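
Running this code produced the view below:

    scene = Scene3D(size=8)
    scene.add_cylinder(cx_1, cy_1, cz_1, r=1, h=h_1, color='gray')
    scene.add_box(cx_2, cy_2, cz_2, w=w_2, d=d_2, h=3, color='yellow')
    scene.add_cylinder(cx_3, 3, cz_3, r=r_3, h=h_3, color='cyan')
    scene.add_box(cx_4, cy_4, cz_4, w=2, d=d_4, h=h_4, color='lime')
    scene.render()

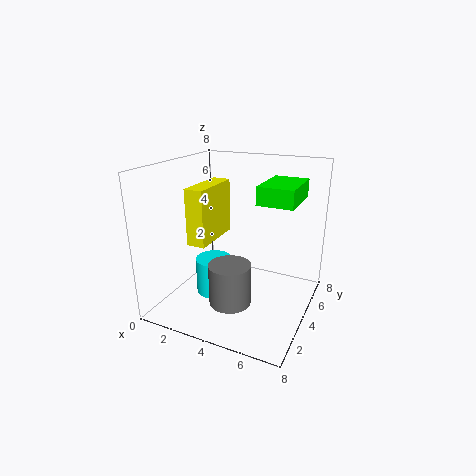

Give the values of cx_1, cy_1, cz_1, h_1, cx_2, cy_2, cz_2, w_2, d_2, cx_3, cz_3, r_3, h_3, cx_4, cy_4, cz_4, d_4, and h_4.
cx_1 = 5; cy_1 = 1; cz_1 = 2; h_1 = 2; cx_2 = 2; cy_2 = 2; cz_2 = 4; w_2 = 1; d_2 = 3; cx_3 = 3; cz_3 = 1; r_3 = 1; h_3 = 2; cx_4 = 5; cy_4 = 4; cz_4 = 6; d_4 = 3; h_4 = 1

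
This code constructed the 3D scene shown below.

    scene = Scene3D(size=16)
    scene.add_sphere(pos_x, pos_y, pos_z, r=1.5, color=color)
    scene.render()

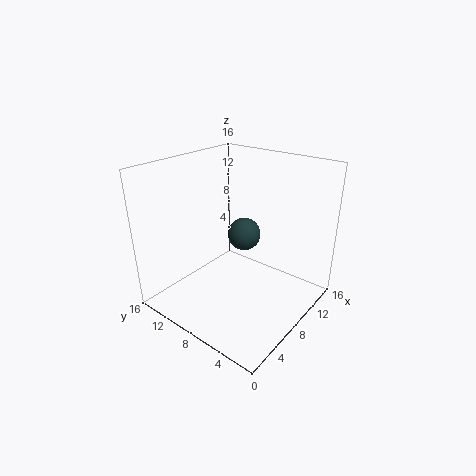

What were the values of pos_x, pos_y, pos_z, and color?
pos_x = 4.5; pos_y = 4.5; pos_z = 11; color = 'darkslategray'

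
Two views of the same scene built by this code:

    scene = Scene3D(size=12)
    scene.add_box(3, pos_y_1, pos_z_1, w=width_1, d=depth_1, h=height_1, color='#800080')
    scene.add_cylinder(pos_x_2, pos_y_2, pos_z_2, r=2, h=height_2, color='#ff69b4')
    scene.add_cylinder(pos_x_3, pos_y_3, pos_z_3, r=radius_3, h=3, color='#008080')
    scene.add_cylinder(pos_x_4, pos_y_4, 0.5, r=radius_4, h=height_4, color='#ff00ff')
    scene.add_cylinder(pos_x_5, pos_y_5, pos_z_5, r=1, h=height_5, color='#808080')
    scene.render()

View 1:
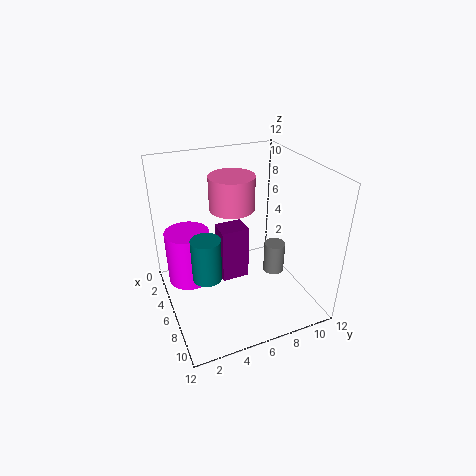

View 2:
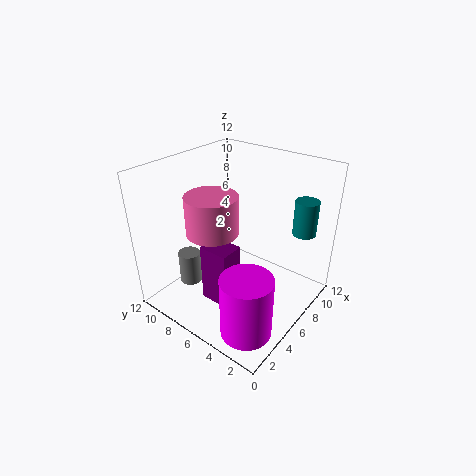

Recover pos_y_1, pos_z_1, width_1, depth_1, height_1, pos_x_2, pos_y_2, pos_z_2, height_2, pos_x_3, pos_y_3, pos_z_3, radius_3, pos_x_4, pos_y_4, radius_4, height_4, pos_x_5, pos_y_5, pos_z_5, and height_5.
pos_y_1 = 5; pos_z_1 = 1; width_1 = 2; depth_1 = 2.5; height_1 = 5; pos_x_2 = 3.5; pos_y_2 = 6.5; pos_z_2 = 7.5; height_2 = 3; pos_x_3 = 10; pos_y_3 = 2; pos_z_3 = 6; radius_3 = 1; pos_x_4 = 2.5; pos_y_4 = 2.5; radius_4 = 2; height_4 = 5; pos_x_5 = 4.5; pos_y_5 = 10.5; pos_z_5 = 0.5; height_5 = 3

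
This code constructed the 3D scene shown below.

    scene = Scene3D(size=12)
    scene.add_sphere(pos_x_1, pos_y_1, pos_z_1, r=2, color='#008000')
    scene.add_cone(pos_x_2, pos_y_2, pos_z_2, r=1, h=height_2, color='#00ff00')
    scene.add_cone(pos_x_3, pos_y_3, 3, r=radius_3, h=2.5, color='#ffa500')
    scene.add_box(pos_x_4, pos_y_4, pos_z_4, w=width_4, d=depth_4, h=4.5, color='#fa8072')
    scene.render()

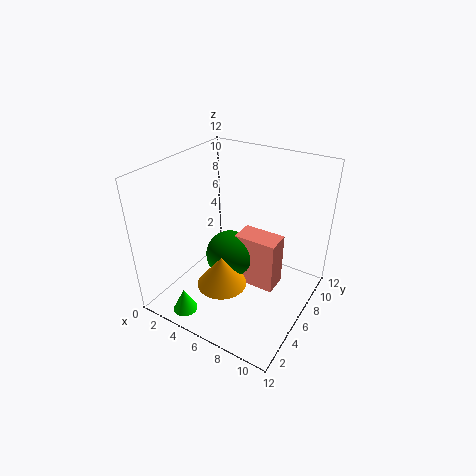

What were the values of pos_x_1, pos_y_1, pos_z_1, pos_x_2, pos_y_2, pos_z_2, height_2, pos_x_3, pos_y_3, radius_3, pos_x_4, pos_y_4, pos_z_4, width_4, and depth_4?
pos_x_1 = 5.5, pos_y_1 = 5.5, pos_z_1 = 4.5, pos_x_2 = 3.5, pos_y_2 = 1.5, pos_z_2 = 0.5, height_2 = 2, pos_x_3 = 6, pos_y_3 = 3.5, radius_3 = 2, pos_x_4 = 6, pos_y_4 = 5.5, pos_z_4 = 2, width_4 = 3.5, depth_4 = 2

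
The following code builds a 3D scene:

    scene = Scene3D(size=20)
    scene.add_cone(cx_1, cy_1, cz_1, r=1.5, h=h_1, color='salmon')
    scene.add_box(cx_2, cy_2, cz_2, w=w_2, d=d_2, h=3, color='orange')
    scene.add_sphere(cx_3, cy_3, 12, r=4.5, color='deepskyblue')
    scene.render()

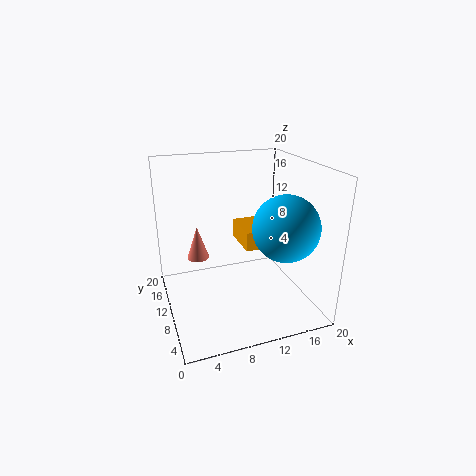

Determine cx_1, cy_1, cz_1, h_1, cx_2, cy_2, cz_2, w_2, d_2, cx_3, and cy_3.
cx_1 = 4.5; cy_1 = 11; cz_1 = 7.5; h_1 = 4.5; cx_2 = 12.5; cy_2 = 13; cz_2 = 6; w_2 = 5.5; d_2 = 6.5; cx_3 = 15.5; cy_3 = 6.5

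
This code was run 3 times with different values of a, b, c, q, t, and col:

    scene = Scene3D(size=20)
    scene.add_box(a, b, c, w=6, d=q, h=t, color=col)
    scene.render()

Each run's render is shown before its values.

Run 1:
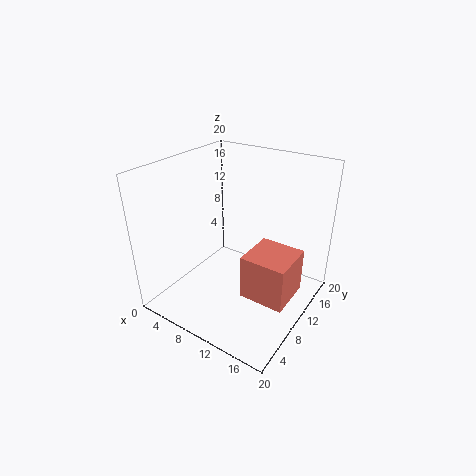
a = 13
b = 6
c = 4
q = 6
t = 6
col = 'salmon'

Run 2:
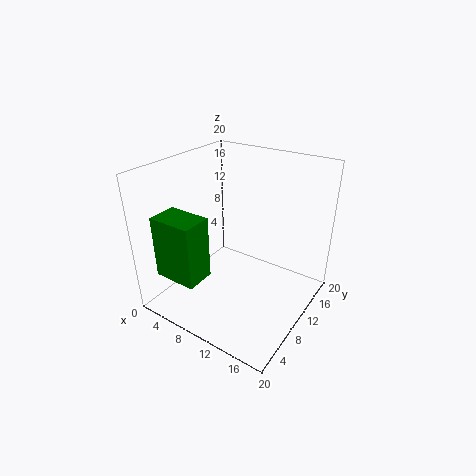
a = 2.5
b = 1.5
c = 6
q = 4
t = 8.5
col = 'green'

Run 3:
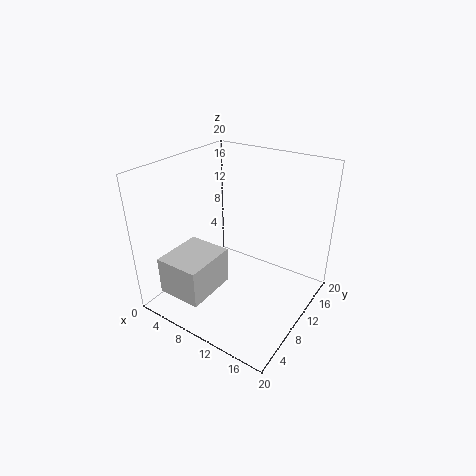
a = 4
b = 0.5
c = 4.5
q = 7
t = 5
col = 'lightgray'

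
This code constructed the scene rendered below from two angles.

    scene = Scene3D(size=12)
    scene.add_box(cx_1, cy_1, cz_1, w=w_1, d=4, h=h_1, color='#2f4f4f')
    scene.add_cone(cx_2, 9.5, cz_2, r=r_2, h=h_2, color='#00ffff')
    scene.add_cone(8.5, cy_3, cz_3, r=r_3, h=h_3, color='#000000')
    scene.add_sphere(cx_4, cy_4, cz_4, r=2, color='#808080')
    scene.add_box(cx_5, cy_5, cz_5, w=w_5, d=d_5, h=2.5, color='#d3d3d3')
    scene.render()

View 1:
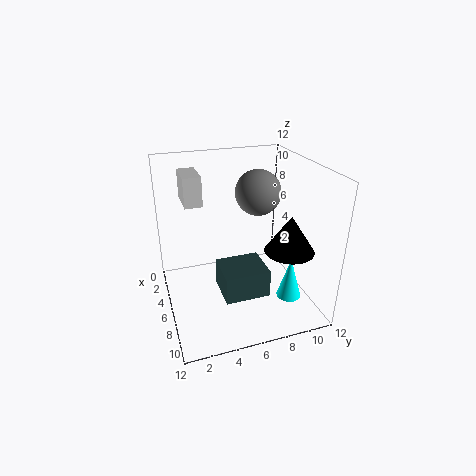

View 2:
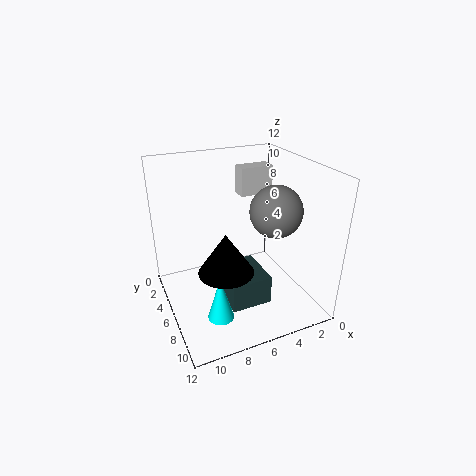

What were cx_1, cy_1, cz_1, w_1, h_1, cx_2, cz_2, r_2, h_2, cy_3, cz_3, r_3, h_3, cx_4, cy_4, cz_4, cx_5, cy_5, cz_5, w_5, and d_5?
cx_1 = 4; cy_1 = 4.5; cz_1 = 0.5; w_1 = 3.5; h_1 = 2.5; cx_2 = 9; cz_2 = 1.5; r_2 = 1; h_2 = 3.5; cy_3 = 9.5; cz_3 = 5.5; r_3 = 2; h_3 = 3; cx_4 = 4; cy_4 = 8.5; cz_4 = 9; cx_5 = 1.5; cy_5 = 2; cz_5 = 8.5; w_5 = 3; d_5 = 1.5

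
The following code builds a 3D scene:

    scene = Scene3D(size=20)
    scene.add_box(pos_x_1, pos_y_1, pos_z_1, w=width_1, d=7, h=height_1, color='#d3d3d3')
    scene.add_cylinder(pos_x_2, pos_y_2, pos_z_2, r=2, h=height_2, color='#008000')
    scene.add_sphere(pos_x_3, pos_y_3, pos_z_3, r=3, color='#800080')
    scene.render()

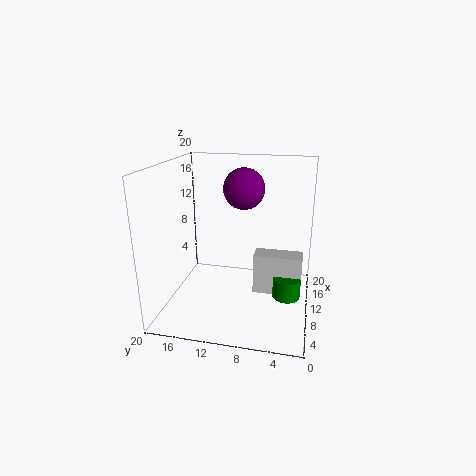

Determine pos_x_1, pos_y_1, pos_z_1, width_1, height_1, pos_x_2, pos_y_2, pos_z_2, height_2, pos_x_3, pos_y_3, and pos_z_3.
pos_x_1 = 11; pos_y_1 = 1; pos_z_1 = 1; width_1 = 3; height_1 = 6; pos_x_2 = 11; pos_y_2 = 3; pos_z_2 = 1; height_2 = 3; pos_x_3 = 14; pos_y_3 = 10; pos_z_3 = 16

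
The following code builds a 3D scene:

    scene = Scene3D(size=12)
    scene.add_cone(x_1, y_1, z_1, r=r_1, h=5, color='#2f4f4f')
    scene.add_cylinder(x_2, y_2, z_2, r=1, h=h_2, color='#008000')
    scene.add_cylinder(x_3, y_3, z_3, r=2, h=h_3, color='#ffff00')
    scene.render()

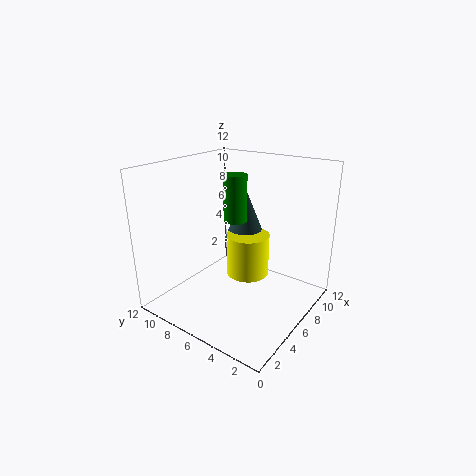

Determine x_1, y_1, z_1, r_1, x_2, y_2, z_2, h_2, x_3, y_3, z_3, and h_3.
x_1 = 10; y_1 = 8; z_1 = 4; r_1 = 2; x_2 = 7; y_2 = 7; z_2 = 7; h_2 = 4; x_3 = 9; y_3 = 7; z_3 = 1; h_3 = 4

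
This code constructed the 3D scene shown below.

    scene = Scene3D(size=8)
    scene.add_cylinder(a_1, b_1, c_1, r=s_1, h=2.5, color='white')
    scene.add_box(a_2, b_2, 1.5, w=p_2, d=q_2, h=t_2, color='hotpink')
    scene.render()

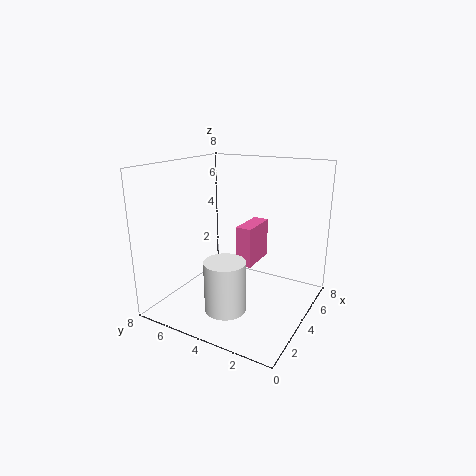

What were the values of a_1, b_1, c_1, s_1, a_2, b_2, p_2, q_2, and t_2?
a_1 = 1; b_1 = 3; c_1 = 1.5; s_1 = 1; a_2 = 5.5; b_2 = 4; p_2 = 2.5; q_2 = 1; t_2 = 2.5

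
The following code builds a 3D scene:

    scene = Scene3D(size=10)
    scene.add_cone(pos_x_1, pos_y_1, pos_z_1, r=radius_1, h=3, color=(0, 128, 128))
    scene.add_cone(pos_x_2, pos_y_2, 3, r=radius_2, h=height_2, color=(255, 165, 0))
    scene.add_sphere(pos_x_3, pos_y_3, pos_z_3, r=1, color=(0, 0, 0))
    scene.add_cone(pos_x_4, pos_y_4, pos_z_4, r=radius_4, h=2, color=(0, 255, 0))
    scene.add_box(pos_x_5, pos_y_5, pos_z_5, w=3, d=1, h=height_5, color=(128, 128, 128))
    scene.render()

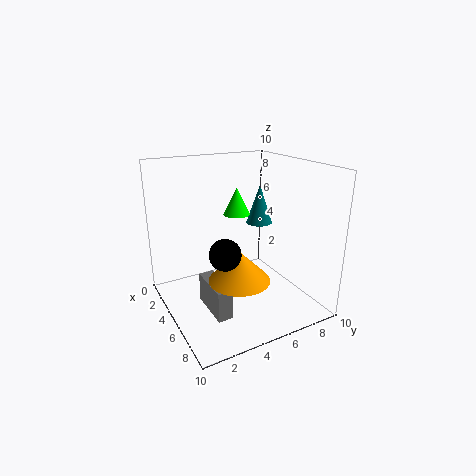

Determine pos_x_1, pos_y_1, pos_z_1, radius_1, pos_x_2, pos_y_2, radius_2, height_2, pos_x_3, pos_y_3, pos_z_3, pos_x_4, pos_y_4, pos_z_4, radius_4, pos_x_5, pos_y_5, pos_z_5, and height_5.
pos_x_1 = 3; pos_y_1 = 8; pos_z_1 = 5; radius_1 = 1; pos_x_2 = 7; pos_y_2 = 4; radius_2 = 2; height_2 = 2; pos_x_3 = 7; pos_y_3 = 3; pos_z_3 = 5; pos_x_4 = 3; pos_y_4 = 6; pos_z_4 = 6; radius_4 = 1; pos_x_5 = 5; pos_y_5 = 2; pos_z_5 = 1; height_5 = 2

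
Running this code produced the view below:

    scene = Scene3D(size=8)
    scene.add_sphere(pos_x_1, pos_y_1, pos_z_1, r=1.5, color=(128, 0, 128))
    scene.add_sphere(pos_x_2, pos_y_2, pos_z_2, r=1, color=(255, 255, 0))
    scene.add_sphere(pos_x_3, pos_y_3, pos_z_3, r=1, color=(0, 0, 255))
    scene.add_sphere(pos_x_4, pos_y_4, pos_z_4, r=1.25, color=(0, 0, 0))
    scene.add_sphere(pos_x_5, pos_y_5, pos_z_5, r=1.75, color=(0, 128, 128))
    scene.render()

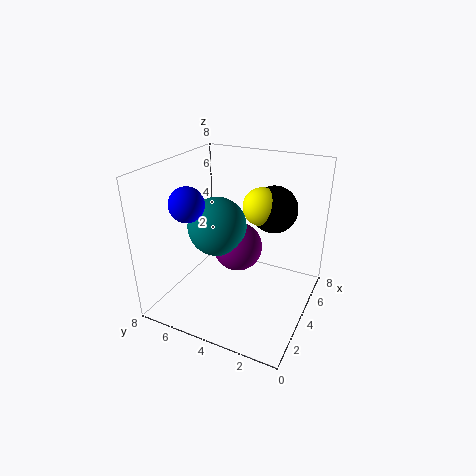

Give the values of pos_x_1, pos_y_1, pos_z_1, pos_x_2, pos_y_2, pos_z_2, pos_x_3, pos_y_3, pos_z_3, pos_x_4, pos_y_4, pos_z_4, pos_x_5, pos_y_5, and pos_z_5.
pos_x_1 = 5.5; pos_y_1 = 4.75; pos_z_1 = 2.5; pos_x_2 = 4.25; pos_y_2 = 2.75; pos_z_2 = 6; pos_x_3 = 3.25; pos_y_3 = 6.75; pos_z_3 = 5.75; pos_x_4 = 4.75; pos_y_4 = 2.25; pos_z_4 = 5.75; pos_x_5 = 4.75; pos_y_5 = 5.75; pos_z_5 = 4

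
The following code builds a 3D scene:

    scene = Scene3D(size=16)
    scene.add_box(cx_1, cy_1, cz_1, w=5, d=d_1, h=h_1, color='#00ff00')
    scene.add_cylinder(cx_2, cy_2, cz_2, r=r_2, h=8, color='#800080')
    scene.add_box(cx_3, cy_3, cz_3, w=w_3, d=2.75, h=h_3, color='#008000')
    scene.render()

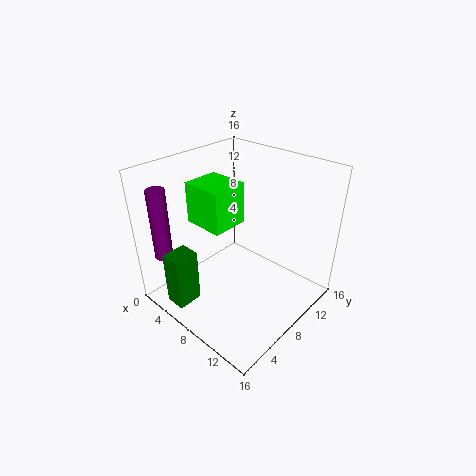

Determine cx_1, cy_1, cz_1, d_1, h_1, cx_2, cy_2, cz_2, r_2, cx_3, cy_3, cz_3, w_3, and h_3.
cx_1 = 1, cy_1 = 6.75, cz_1 = 8, d_1 = 4.5, h_1 = 5, cx_2 = 2.25, cy_2 = 2, cz_2 = 6, r_2 = 1, cx_3 = 4.25, cy_3 = 0.5, cz_3 = 1.75, w_3 = 2.25, h_3 = 6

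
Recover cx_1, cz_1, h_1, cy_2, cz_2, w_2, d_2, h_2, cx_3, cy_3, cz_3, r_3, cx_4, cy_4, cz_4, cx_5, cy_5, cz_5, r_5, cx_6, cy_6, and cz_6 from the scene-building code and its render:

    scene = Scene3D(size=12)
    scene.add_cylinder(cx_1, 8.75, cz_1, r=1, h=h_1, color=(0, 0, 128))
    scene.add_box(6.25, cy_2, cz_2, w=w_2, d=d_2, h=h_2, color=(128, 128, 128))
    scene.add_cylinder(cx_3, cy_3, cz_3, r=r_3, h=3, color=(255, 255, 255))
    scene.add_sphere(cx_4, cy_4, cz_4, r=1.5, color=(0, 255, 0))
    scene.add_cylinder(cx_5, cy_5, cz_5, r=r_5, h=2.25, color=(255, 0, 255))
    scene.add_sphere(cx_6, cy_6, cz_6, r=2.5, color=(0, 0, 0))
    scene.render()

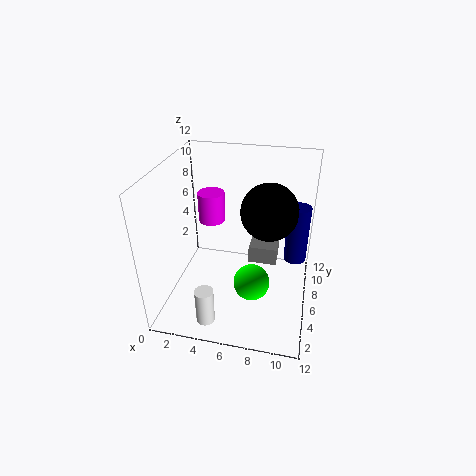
cx_1 = 10.75; cz_1 = 2.75; h_1 = 5.25; cy_2 = 9.5; cz_2 = 1; w_2 = 2.75; d_2 = 2.25; h_2 = 1.75; cx_3 = 4.25; cy_3 = 1.75; cz_3 = 0.5; r_3 = 0.75; cx_4 = 7.5; cy_4 = 4.5; cz_4 = 2.75; cx_5 = 4.25; cy_5 = 4.75; cz_5 = 8.25; r_5 = 1; cx_6 = 8.25; cy_6 = 8.25; cz_6 = 7.5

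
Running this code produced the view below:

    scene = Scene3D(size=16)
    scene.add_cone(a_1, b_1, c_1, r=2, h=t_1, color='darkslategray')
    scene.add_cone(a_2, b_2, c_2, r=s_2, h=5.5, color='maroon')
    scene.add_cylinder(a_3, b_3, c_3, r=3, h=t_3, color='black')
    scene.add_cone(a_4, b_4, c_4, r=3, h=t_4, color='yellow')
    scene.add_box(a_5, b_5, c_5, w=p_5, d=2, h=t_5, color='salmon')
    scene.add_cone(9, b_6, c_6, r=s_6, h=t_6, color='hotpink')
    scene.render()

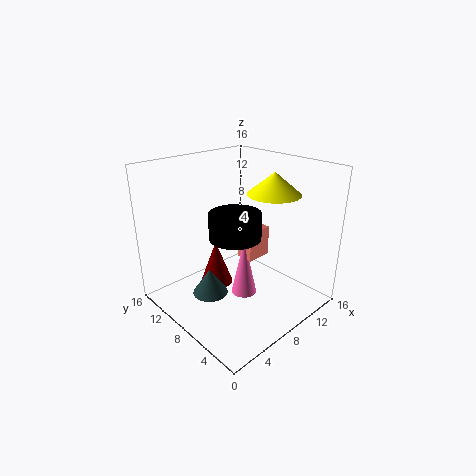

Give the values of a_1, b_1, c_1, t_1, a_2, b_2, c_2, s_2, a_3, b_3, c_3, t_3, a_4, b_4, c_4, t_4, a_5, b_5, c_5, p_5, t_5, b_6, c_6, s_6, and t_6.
a_1 = 5
b_1 = 9.5
c_1 = 1.5
t_1 = 3
a_2 = 8
b_2 = 12
c_2 = 0.5
s_2 = 2
a_3 = 8.5
b_3 = 9
c_3 = 7.5
t_3 = 3
a_4 = 12
b_4 = 6.5
c_4 = 12.5
t_4 = 2.5
a_5 = 9
b_5 = 7
c_5 = 5
p_5 = 3
t_5 = 3.5
b_6 = 8
c_6 = 0.5
s_6 = 1.5
t_6 = 7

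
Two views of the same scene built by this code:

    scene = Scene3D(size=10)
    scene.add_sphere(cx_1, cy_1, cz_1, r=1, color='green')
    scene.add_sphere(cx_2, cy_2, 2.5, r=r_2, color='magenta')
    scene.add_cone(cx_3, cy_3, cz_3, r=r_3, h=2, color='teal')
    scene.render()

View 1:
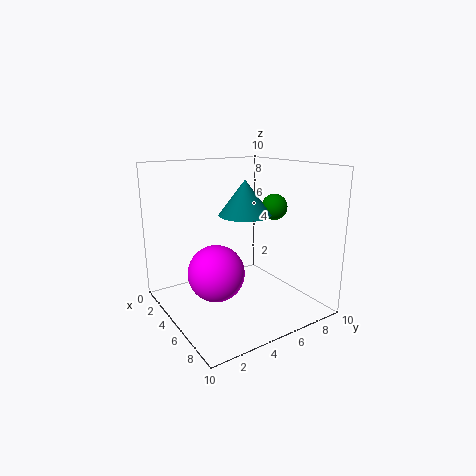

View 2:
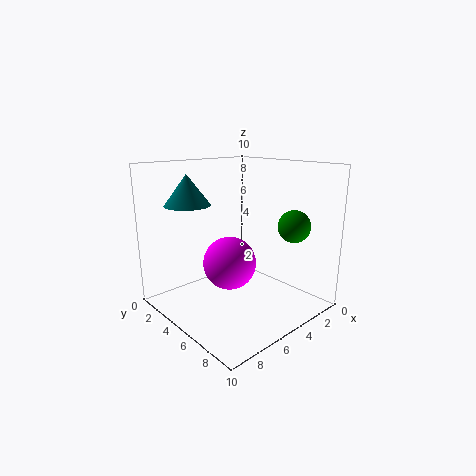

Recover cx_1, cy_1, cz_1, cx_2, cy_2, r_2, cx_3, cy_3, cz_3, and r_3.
cx_1 = 4
cy_1 = 9
cz_1 = 6.5
cx_2 = 4.5
cy_2 = 3.5
r_2 = 2
cx_3 = 8
cy_3 = 3.5
cz_3 = 7.5
r_3 = 1.5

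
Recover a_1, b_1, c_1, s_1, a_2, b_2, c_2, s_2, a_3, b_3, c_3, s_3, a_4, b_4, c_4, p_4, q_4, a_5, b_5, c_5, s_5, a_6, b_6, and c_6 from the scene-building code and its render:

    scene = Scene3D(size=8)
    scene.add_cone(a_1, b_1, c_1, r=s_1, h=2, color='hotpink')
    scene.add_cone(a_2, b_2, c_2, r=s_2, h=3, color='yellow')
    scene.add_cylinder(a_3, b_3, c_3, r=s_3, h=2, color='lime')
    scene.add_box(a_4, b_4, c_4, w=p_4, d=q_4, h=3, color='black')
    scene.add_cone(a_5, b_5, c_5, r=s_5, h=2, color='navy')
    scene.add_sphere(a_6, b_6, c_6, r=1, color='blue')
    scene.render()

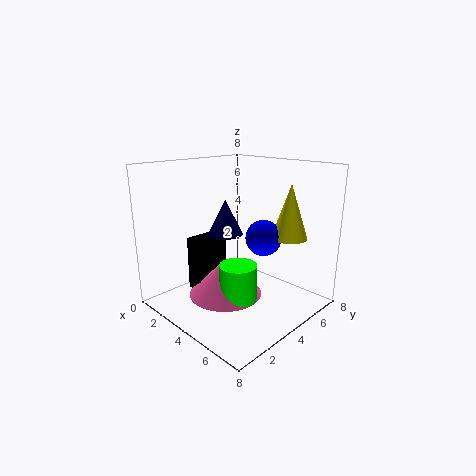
a_1 = 4
b_1 = 3
c_1 = 1
s_1 = 2
a_2 = 6
b_2 = 6
c_2 = 4
s_2 = 1
a_3 = 5
b_3 = 3
c_3 = 1
s_3 = 1
a_4 = 2
b_4 = 2
c_4 = 1
p_4 = 1
q_4 = 2
a_5 = 3
b_5 = 4
c_5 = 4
s_5 = 1
a_6 = 5
b_6 = 5
c_6 = 4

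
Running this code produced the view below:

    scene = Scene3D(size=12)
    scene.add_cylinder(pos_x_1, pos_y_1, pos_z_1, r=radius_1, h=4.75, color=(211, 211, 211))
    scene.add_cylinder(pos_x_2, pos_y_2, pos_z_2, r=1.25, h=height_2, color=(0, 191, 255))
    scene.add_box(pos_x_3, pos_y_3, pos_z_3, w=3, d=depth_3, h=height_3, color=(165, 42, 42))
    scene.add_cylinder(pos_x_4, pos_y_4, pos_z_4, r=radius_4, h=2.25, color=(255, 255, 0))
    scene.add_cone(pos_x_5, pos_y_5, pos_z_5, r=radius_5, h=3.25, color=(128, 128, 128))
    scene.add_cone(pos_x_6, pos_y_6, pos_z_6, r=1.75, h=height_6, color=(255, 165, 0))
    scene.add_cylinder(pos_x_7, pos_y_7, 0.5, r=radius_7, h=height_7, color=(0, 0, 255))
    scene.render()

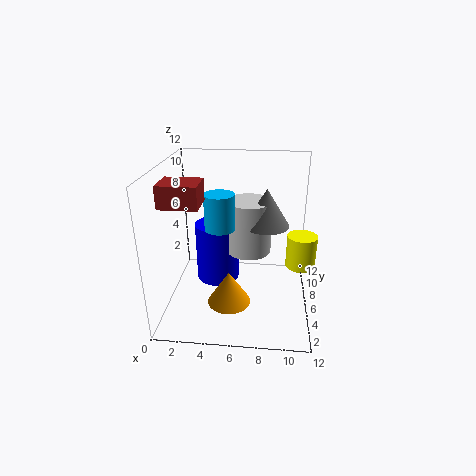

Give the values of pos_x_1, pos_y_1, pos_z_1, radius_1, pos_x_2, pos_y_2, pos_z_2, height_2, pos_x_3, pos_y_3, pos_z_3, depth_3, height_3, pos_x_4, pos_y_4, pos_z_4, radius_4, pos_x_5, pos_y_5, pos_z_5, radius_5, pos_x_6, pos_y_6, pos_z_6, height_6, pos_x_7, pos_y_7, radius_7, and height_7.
pos_x_1 = 6.75; pos_y_1 = 8.25; pos_z_1 = 3.75; radius_1 = 2; pos_x_2 = 4.5; pos_y_2 = 6; pos_z_2 = 6.75; height_2 = 3; pos_x_3 = 0.5; pos_y_3 = 2.75; pos_z_3 = 9.5; depth_3 = 2.5; height_3 = 1.75; pos_x_4 = 10.75; pos_y_4 = 1.75; pos_z_4 = 6.25; radius_4 = 1; pos_x_5 = 8.25; pos_y_5 = 7.75; pos_z_5 = 6.5; radius_5 = 2; pos_x_6 = 5.5; pos_y_6 = 3.75; pos_z_6 = 1.25; height_6 = 2.75; pos_x_7 = 3.75; pos_y_7 = 8.75; radius_7 = 2; height_7 = 5.5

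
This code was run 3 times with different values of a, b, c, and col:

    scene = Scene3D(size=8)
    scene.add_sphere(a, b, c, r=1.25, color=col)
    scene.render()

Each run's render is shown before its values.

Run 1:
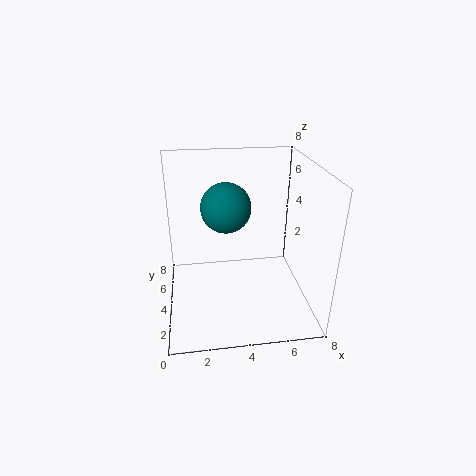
a = 3.25; b = 3; c = 6.25; col = 'teal'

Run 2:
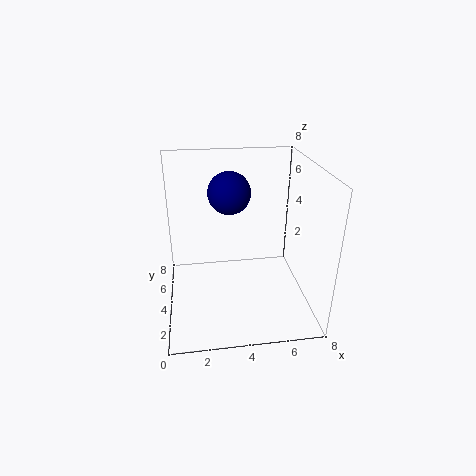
a = 3.75; b = 5.75; c = 6; col = 'navy'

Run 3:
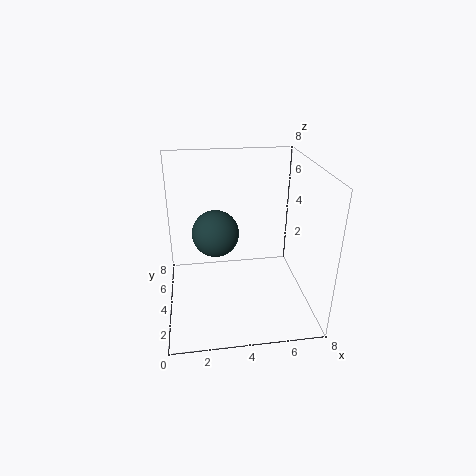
a = 2.75; b = 3.75; c = 4.5; col = 'darkslategray'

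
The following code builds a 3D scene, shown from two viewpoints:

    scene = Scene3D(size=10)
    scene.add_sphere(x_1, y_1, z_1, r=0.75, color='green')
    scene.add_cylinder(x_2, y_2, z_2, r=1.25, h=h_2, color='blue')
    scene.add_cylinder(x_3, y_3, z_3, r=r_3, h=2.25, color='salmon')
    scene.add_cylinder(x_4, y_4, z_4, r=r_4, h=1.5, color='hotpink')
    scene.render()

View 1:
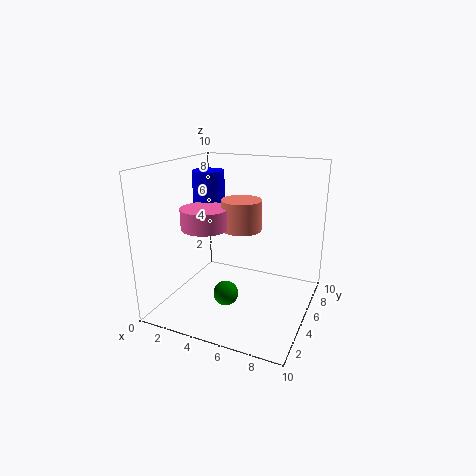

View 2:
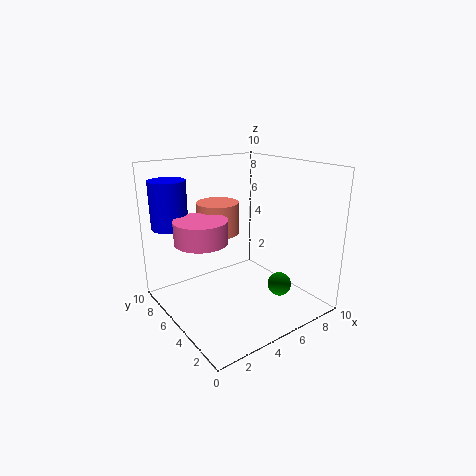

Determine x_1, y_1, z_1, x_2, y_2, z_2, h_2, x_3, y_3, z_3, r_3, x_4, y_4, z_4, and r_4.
x_1 = 5.75
y_1 = 1.5
z_1 = 2.75
x_2 = 1.25
y_2 = 7.75
z_2 = 5.75
h_2 = 3.25
x_3 = 4.5
y_3 = 6.75
z_3 = 5
r_3 = 1.5
x_4 = 2.25
y_4 = 5.25
z_4 = 5.25
r_4 = 1.75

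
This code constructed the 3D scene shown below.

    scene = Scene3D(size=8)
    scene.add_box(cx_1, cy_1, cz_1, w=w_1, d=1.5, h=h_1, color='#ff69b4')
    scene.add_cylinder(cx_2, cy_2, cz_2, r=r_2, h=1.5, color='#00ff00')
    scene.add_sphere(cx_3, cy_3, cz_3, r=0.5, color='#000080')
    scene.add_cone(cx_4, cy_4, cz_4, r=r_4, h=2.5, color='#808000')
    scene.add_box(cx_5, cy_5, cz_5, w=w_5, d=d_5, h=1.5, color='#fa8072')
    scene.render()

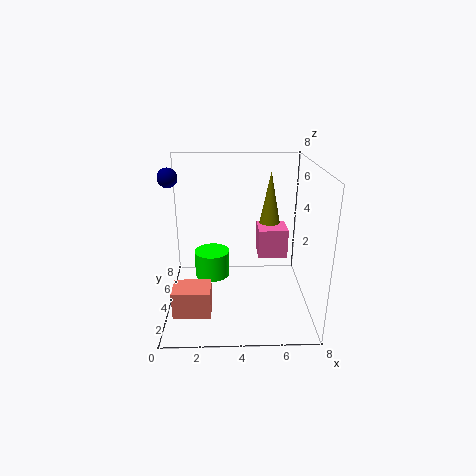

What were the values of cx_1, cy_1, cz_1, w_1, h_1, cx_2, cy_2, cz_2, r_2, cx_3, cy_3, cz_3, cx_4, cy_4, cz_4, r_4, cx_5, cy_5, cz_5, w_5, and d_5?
cx_1 = 5, cy_1 = 2.5, cz_1 = 3.5, w_1 = 1.5, h_1 = 1.5, cx_2 = 2.5, cy_2 = 4.5, cz_2 = 1.5, r_2 = 1, cx_3 = 0.5, cy_3 = 3.5, cz_3 = 7.5, cx_4 = 5.5, cy_4 = 2.5, cz_4 = 5.5, r_4 = 0.5, cx_5 = 0.5, cy_5 = 1.5, cz_5 = 0.5, w_5 = 2, d_5 = 1.5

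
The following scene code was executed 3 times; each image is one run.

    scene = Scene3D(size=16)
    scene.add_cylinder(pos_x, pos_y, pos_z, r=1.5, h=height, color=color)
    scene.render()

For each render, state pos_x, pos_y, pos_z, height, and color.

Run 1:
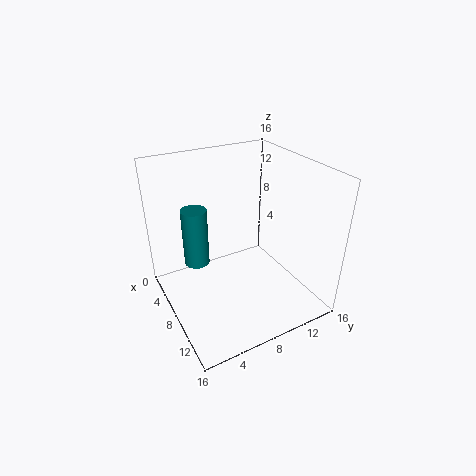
pos_x = 4
pos_y = 4.5
pos_z = 3.5
height = 7
color = 'teal'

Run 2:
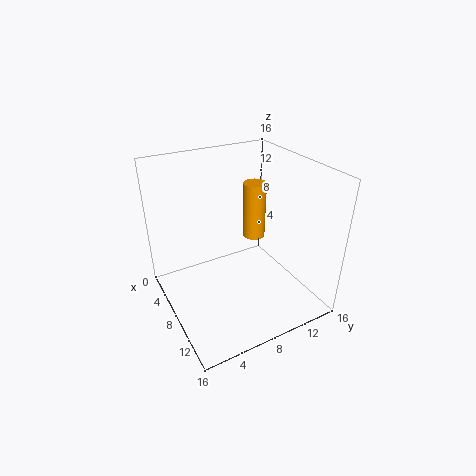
pos_x = 2.5
pos_y = 13.5
pos_z = 4
height = 7.5
color = 'orange'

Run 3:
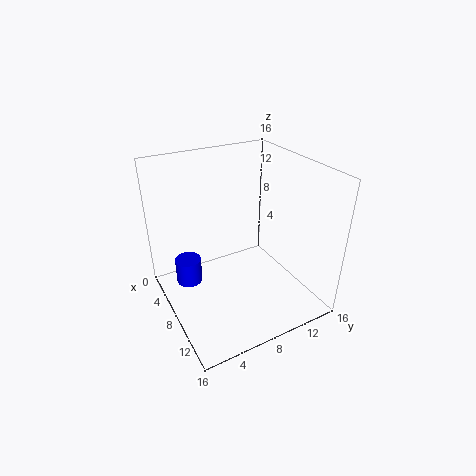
pos_x = 5
pos_y = 3
pos_z = 2
height = 3
color = 'blue'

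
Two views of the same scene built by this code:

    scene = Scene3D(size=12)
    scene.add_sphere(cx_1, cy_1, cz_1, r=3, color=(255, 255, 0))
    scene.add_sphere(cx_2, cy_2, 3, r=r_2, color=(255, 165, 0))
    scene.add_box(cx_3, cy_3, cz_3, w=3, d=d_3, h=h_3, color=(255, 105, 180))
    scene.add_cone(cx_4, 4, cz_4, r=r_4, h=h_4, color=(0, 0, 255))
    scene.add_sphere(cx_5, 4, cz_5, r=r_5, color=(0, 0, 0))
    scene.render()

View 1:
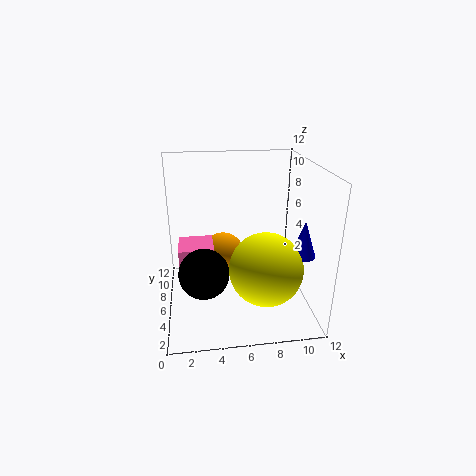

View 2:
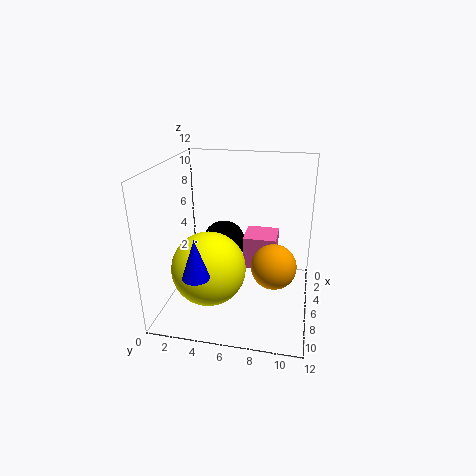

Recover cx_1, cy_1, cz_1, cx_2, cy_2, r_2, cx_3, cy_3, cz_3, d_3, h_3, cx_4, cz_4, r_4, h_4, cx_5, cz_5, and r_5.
cx_1 = 8, cy_1 = 4, cz_1 = 4, cx_2 = 5, cy_2 = 9, r_2 = 2, cx_3 = 1, cy_3 = 6, cz_3 = 2, d_3 = 3, h_3 = 3, cx_4 = 11, cz_4 = 5, r_4 = 1, h_4 = 3, cx_5 = 3, cz_5 = 4, r_5 = 2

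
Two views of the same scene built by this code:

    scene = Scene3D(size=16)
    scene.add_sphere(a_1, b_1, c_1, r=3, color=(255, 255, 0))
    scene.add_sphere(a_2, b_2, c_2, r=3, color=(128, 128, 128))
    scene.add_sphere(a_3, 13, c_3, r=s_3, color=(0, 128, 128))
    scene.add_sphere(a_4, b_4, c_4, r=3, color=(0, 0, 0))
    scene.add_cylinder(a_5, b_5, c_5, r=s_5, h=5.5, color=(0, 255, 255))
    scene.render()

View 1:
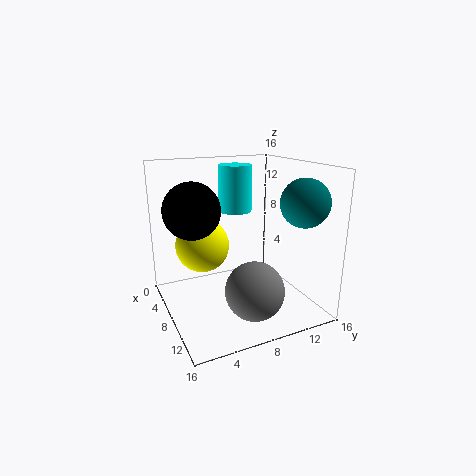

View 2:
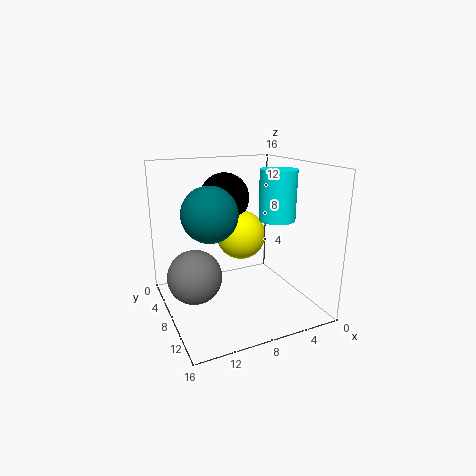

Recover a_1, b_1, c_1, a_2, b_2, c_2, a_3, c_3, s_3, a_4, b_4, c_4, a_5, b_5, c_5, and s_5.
a_1 = 6, b_1 = 4.5, c_1 = 7, a_2 = 13, b_2 = 7.5, c_2 = 4, a_3 = 13, c_3 = 12.5, s_3 = 2.5, a_4 = 7.5, b_4 = 3, c_4 = 11.5, a_5 = 4, b_5 = 9.5, c_5 = 10, s_5 = 2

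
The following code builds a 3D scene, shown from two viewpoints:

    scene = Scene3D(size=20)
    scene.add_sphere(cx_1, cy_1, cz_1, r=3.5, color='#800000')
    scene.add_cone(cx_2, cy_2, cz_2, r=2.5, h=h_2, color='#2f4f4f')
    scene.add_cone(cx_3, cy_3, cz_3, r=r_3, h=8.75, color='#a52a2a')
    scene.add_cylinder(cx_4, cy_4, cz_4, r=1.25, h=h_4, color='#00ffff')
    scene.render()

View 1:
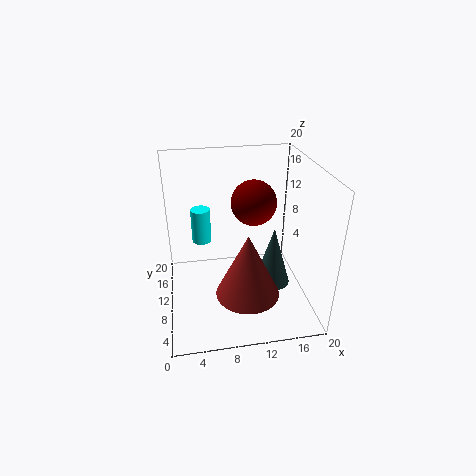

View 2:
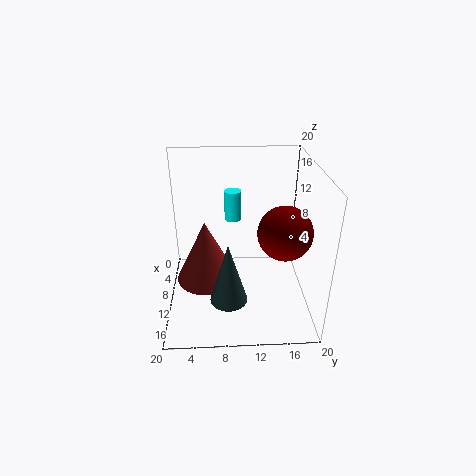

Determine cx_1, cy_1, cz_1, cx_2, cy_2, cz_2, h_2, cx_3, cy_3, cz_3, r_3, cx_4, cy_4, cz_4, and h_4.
cx_1 = 13.5, cy_1 = 15.75, cz_1 = 12.5, cx_2 = 14.75, cy_2 = 8.5, cz_2 = 3.25, h_2 = 8.5, cx_3 = 10.5, cy_3 = 5.5, cz_3 = 4, r_3 = 4.25, cx_4 = 5, cy_4 = 9.5, cz_4 = 10.5, h_4 = 4.5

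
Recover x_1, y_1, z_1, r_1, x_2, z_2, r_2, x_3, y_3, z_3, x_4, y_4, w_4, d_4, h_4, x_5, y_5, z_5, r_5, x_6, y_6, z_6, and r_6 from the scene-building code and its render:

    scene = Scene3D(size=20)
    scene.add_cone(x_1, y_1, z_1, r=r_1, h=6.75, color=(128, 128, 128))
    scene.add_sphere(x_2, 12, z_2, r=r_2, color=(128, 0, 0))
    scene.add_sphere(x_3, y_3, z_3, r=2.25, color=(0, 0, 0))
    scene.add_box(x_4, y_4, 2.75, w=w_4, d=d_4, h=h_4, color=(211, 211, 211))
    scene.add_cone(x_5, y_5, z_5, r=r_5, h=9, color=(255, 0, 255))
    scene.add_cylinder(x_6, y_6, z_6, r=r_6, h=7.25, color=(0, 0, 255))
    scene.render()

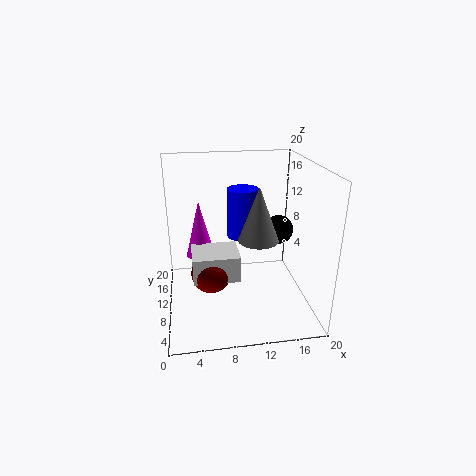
x_1 = 11.75; y_1 = 5.25; z_1 = 11.75; r_1 = 2.5; x_2 = 6.25; z_2 = 3.5; r_2 = 3; x_3 = 17.25; y_3 = 14.75; z_3 = 8.75; x_4 = 3.5; y_4 = 10; w_4 = 7; d_4 = 5.75; h_4 = 4; x_5 = 5; y_5 = 17; z_5 = 4.25; r_5 = 2.25; x_6 = 11.25; y_6 = 13.5; z_6 = 8.75; r_6 = 2.25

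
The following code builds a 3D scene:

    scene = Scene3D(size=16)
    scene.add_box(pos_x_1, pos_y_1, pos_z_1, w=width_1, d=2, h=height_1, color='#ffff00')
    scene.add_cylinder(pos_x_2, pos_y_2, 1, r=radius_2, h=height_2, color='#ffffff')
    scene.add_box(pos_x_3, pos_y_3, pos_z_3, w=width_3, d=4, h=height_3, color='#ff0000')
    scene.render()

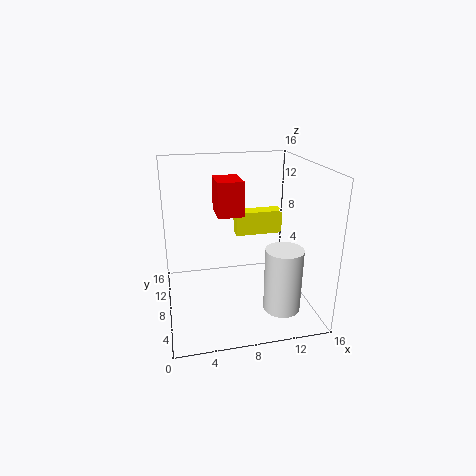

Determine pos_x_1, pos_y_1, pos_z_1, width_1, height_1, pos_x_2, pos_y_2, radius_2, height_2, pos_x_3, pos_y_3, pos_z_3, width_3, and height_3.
pos_x_1 = 9, pos_y_1 = 13, pos_z_1 = 6, width_1 = 6, height_1 = 3, pos_x_2 = 12, pos_y_2 = 4, radius_2 = 2, height_2 = 7, pos_x_3 = 6, pos_y_3 = 9, pos_z_3 = 10, width_3 = 3, height_3 = 4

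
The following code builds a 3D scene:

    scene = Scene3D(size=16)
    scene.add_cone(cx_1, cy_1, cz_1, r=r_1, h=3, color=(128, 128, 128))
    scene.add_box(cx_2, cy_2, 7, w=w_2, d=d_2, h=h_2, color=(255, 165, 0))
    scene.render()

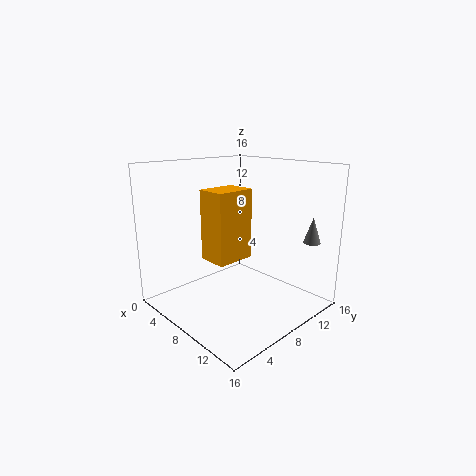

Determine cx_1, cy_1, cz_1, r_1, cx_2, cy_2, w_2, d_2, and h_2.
cx_1 = 13
cy_1 = 15
cz_1 = 7
r_1 = 1
cx_2 = 8
cy_2 = 3
w_2 = 3
d_2 = 4
h_2 = 7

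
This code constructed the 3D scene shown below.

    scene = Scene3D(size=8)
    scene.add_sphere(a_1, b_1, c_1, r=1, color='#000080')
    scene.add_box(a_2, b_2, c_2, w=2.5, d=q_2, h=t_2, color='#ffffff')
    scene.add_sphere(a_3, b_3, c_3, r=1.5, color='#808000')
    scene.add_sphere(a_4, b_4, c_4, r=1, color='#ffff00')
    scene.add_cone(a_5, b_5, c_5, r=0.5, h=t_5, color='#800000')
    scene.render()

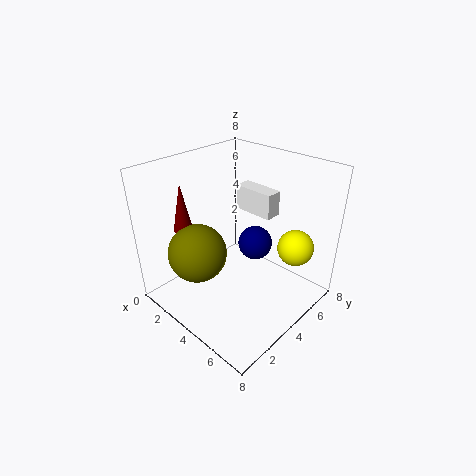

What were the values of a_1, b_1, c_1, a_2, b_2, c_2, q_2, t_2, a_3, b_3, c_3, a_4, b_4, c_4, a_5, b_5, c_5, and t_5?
a_1 = 4; b_1 = 5.5; c_1 = 3; a_2 = 2; b_2 = 6; c_2 = 4.5; q_2 = 1; t_2 = 1.5; a_3 = 3.5; b_3 = 1.5; c_3 = 4; a_4 = 6.5; b_4 = 6; c_4 = 3.5; a_5 = 2.5; b_5 = 1.5; c_5 = 5; t_5 = 2.5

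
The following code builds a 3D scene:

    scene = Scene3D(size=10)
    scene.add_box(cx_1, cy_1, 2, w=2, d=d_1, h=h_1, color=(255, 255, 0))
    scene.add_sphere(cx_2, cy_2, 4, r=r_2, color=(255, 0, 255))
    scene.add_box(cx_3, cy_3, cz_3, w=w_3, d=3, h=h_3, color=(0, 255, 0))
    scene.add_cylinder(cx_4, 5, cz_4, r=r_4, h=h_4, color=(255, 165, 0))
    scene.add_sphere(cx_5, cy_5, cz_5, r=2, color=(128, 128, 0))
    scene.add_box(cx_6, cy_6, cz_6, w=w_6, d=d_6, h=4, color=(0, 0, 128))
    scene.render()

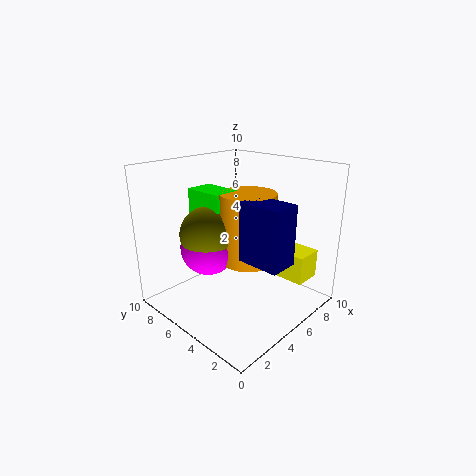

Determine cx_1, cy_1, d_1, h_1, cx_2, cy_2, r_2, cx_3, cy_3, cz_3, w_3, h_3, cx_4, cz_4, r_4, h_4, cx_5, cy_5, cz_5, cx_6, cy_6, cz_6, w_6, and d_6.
cx_1 = 7, cy_1 = 1, d_1 = 2, h_1 = 2, cx_2 = 4, cy_2 = 7, r_2 = 2, cx_3 = 4, cy_3 = 6, cz_3 = 6, w_3 = 2, h_3 = 2, cx_4 = 6, cz_4 = 3, r_4 = 2, h_4 = 5, cx_5 = 4, cy_5 = 7, cz_5 = 5, cx_6 = 4, cy_6 = 1, cz_6 = 4, w_6 = 2, d_6 = 3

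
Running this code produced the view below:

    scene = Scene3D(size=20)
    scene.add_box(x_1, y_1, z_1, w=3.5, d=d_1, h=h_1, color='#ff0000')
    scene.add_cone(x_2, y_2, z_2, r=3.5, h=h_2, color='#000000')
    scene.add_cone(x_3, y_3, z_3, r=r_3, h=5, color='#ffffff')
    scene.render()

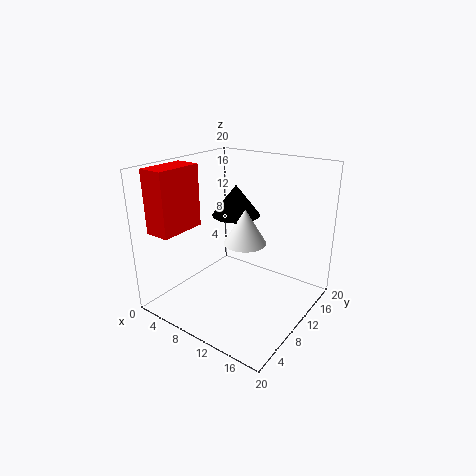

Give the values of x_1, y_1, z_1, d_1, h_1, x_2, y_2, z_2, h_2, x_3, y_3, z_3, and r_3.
x_1 = 1.5
y_1 = 1.5
z_1 = 11.5
d_1 = 6.5
h_1 = 8.5
x_2 = 7.5
y_2 = 13
z_2 = 12
h_2 = 4.5
x_3 = 10.5
y_3 = 11
z_3 = 9
r_3 = 3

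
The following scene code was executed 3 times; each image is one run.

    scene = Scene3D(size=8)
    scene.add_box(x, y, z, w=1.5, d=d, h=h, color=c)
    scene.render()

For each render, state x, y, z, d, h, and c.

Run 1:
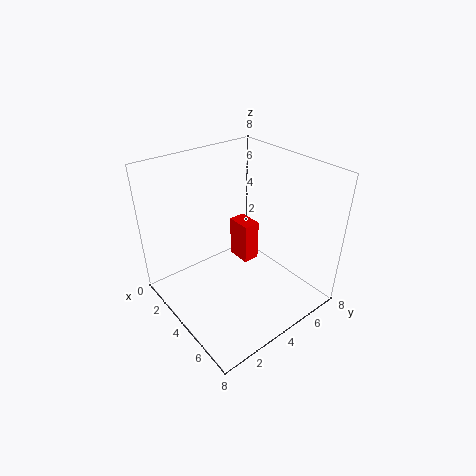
x = 2; y = 5; z = 1.5; d = 1; h = 2.5; c = 'red'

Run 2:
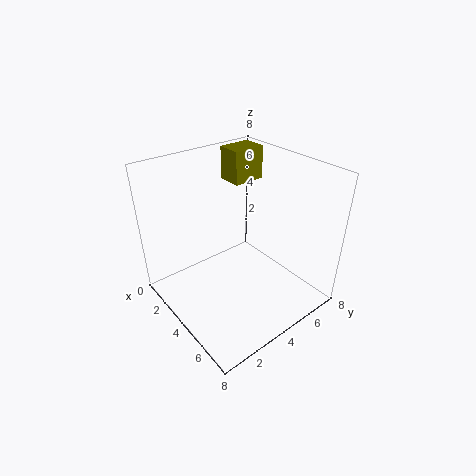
x = 0.5; y = 5.5; z = 6; d = 2; h = 2; c = 'olive'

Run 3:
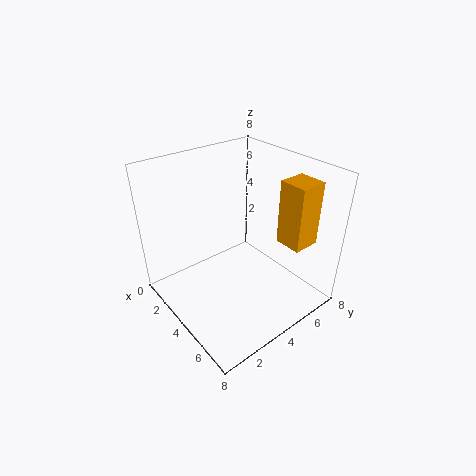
x = 5.5; y = 5.5; z = 4; d = 1.5; h = 3.5; c = 'orange'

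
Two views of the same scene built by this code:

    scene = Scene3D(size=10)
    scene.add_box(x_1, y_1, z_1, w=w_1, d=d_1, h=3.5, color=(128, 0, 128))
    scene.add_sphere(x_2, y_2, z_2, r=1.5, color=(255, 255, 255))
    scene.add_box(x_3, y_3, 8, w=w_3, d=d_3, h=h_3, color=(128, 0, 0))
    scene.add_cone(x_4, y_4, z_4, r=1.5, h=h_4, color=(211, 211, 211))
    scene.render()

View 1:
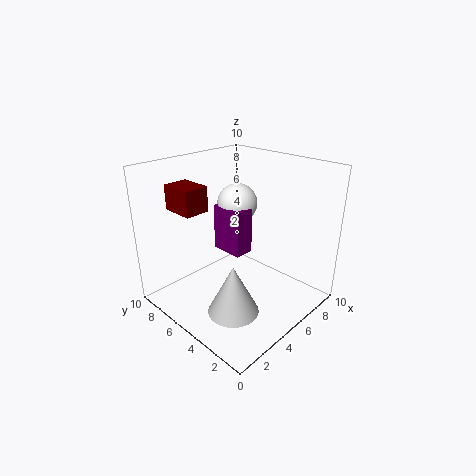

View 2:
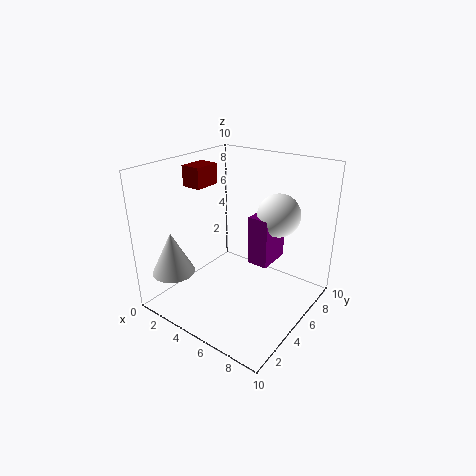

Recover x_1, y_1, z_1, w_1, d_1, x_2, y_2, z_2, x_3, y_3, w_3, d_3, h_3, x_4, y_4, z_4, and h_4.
x_1 = 5.5
y_1 = 5.5
z_1 = 3
w_1 = 1.5
d_1 = 2.5
x_2 = 7
y_2 = 7
z_2 = 6.5
x_3 = 0.5
y_3 = 4.5
w_3 = 1.5
d_3 = 2
h_3 = 1.5
x_4 = 1.5
y_4 = 2
z_4 = 2.5
h_4 = 3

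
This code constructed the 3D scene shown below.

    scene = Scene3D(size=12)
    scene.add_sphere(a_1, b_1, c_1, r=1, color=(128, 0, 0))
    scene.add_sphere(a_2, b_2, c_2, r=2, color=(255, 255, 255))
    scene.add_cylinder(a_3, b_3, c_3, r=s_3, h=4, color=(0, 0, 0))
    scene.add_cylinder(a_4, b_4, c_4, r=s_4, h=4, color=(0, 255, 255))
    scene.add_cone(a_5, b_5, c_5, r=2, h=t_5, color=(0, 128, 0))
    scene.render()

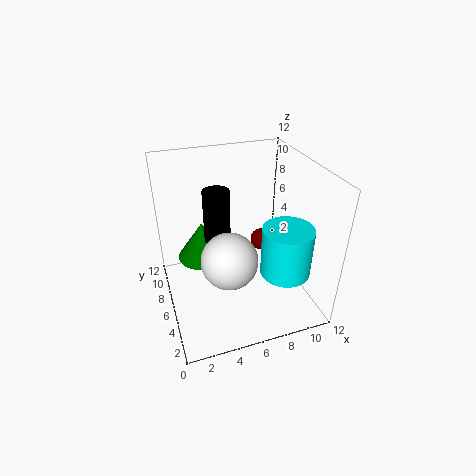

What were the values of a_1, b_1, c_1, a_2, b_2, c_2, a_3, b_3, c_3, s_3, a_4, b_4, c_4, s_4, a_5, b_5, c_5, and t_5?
a_1 = 9
b_1 = 8
c_1 = 4
a_2 = 4
b_2 = 2
c_2 = 7
a_3 = 4
b_3 = 5
c_3 = 7
s_3 = 1
a_4 = 9
b_4 = 3
c_4 = 4
s_4 = 2
a_5 = 3
b_5 = 6
c_5 = 5
t_5 = 3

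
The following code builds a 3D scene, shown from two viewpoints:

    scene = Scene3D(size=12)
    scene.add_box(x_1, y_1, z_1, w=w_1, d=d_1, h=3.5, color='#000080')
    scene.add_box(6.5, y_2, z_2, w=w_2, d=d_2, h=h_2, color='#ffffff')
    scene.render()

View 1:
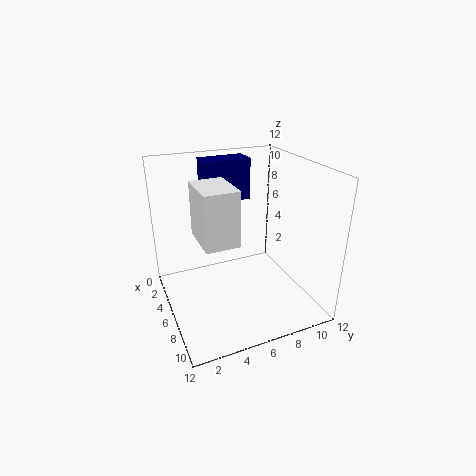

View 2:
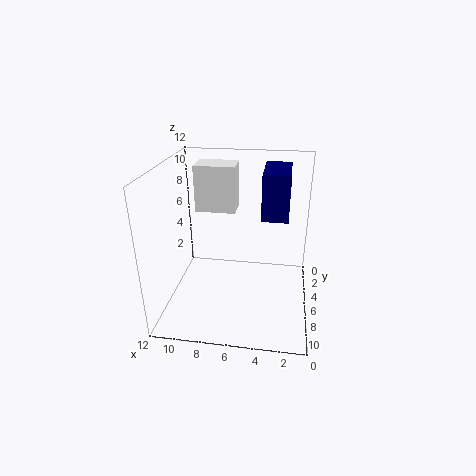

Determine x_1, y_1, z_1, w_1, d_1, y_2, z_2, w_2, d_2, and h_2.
x_1 = 2, y_1 = 4, z_1 = 8.5, w_1 = 2, d_1 = 4, y_2 = 2, z_2 = 7.5, w_2 = 3.5, d_2 = 2.5, h_2 = 4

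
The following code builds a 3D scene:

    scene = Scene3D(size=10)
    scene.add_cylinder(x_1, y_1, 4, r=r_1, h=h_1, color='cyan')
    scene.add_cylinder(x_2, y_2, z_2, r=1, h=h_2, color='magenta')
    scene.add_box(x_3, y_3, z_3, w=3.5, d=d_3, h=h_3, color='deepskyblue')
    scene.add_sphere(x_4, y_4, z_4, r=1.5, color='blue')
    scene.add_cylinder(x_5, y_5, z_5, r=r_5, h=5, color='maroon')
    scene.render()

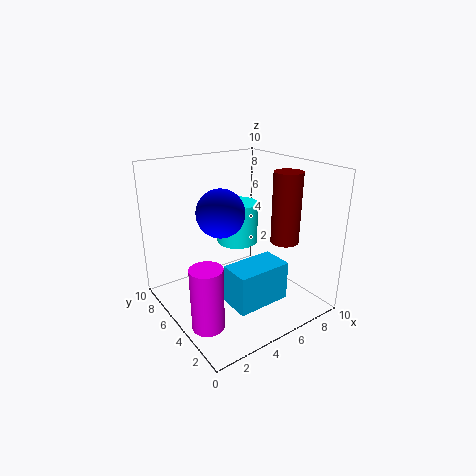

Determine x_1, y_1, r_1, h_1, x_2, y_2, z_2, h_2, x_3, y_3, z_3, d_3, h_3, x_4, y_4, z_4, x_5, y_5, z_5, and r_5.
x_1 = 6
y_1 = 6.5
r_1 = 1.5
h_1 = 3
x_2 = 1
y_2 = 2.5
z_2 = 1
h_2 = 4
x_3 = 2.5
y_3 = 1
z_3 = 2
d_3 = 2
h_3 = 2.5
x_4 = 3
y_4 = 4
z_4 = 7.5
x_5 = 8
y_5 = 3.5
z_5 = 4.5
r_5 = 1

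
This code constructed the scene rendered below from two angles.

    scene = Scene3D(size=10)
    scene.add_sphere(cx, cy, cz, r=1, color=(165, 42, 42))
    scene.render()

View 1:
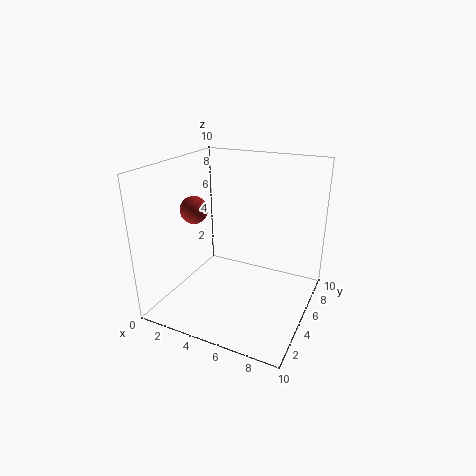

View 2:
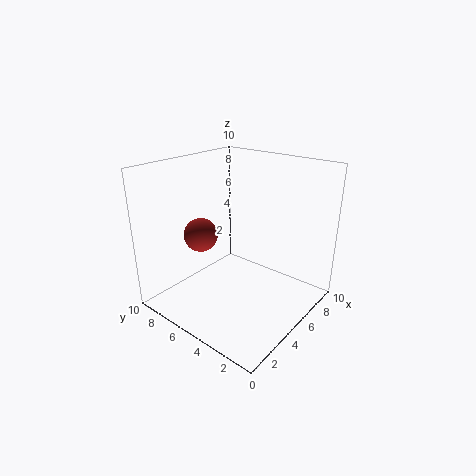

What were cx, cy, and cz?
cx = 1.5
cy = 5
cz = 6.5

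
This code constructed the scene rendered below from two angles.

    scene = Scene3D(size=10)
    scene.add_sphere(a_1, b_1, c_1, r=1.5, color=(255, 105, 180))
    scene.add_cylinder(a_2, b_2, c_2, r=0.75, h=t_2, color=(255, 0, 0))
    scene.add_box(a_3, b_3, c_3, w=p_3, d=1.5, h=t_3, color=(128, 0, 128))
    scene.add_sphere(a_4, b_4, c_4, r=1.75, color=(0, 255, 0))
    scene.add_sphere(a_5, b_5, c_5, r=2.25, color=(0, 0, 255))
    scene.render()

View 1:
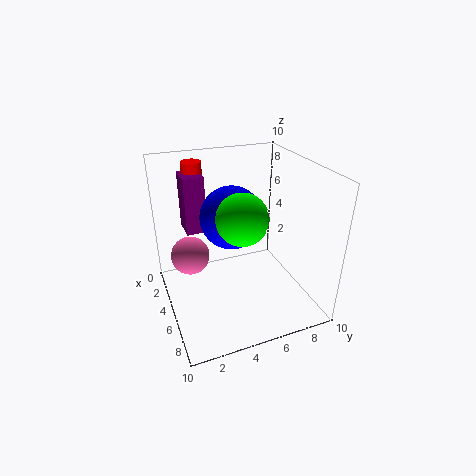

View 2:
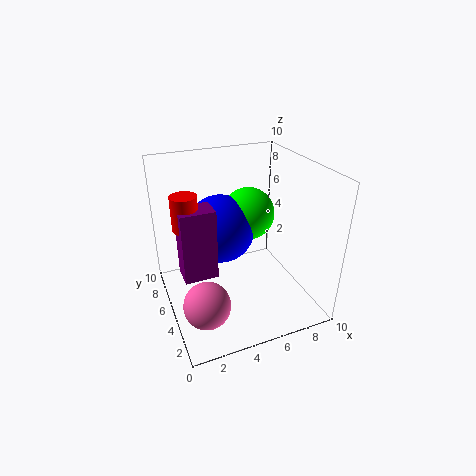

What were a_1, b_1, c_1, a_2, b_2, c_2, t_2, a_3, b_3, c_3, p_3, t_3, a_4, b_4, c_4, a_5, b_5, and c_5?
a_1 = 1.75, b_1 = 2.25, c_1 = 2.25, a_2 = 1, b_2 = 3, c_2 = 7.5, t_2 = 2, a_3 = 0.5, b_3 = 2, c_3 = 4.5, p_3 = 2, t_3 = 4.25, a_4 = 5.75, b_4 = 5, c_4 = 6.75, a_5 = 3.75, b_5 = 5, c_5 = 6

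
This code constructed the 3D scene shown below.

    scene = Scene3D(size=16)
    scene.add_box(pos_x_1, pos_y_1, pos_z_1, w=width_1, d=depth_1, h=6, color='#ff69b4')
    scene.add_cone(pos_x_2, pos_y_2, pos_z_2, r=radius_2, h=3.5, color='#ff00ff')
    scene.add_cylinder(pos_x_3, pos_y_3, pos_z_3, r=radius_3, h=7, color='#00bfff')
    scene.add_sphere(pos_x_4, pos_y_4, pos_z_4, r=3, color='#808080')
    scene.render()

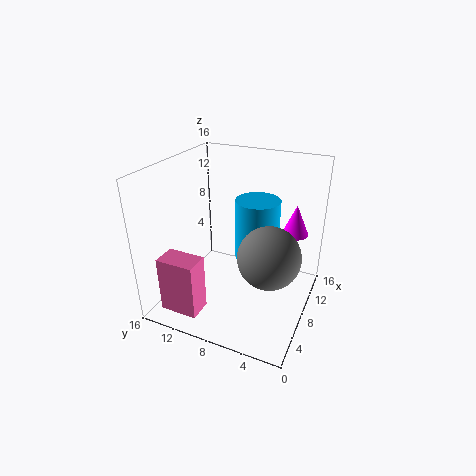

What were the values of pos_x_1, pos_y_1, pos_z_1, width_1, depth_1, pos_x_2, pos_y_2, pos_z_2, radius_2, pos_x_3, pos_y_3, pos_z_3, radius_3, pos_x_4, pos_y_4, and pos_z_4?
pos_x_1 = 0.5, pos_y_1 = 9.5, pos_z_1 = 2, width_1 = 2.5, depth_1 = 4, pos_x_2 = 11.5, pos_y_2 = 2.5, pos_z_2 = 8, radius_2 = 1.5, pos_x_3 = 10, pos_y_3 = 6.5, pos_z_3 = 5, radius_3 = 2.5, pos_x_4 = 4, pos_y_4 = 3, pos_z_4 = 9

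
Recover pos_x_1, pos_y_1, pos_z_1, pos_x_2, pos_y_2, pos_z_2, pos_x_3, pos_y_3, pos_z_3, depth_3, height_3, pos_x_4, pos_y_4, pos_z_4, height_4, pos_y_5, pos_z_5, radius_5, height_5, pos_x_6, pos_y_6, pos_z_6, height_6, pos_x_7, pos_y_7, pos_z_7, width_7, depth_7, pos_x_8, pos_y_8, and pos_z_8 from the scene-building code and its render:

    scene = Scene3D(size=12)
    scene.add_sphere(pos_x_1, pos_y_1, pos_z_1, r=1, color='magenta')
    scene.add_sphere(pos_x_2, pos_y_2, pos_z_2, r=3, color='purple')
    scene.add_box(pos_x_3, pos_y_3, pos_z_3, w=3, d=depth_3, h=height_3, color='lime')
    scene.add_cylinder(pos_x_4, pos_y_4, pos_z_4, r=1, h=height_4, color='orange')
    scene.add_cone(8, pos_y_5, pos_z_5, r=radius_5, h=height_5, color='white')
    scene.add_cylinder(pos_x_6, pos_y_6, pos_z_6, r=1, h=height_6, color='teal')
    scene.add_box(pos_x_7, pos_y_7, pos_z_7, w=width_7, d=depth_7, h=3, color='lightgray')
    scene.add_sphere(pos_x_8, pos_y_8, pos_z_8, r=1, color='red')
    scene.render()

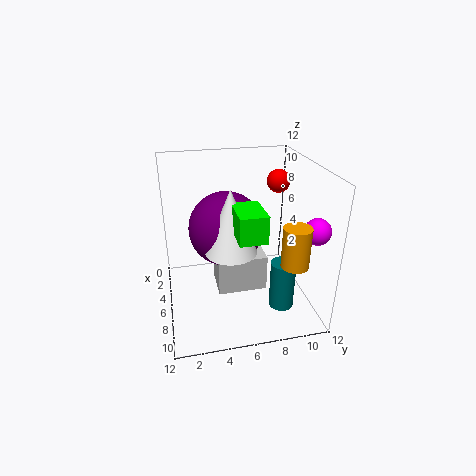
pos_x_1 = 10, pos_y_1 = 11, pos_z_1 = 8, pos_x_2 = 6, pos_y_2 = 5, pos_z_2 = 7, pos_x_3 = 8, pos_y_3 = 5, pos_z_3 = 8, depth_3 = 2, height_3 = 2, pos_x_4 = 11, pos_y_4 = 9, pos_z_4 = 6, height_4 = 3, pos_y_5 = 5, pos_z_5 = 6, radius_5 = 2, height_5 = 5, pos_x_6 = 9, pos_y_6 = 9, pos_z_6 = 1, height_6 = 4, pos_x_7 = 5, pos_y_7 = 4, pos_z_7 = 2, width_7 = 3, depth_7 = 4, pos_x_8 = 4, pos_y_8 = 10, pos_z_8 = 10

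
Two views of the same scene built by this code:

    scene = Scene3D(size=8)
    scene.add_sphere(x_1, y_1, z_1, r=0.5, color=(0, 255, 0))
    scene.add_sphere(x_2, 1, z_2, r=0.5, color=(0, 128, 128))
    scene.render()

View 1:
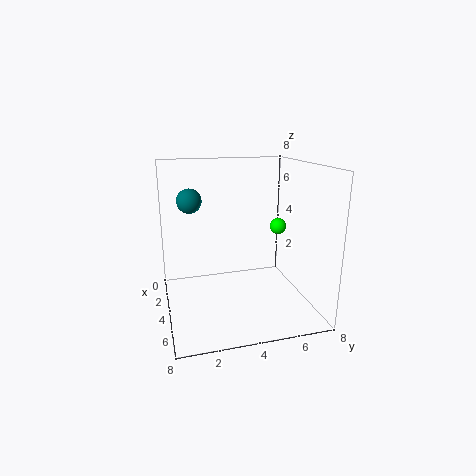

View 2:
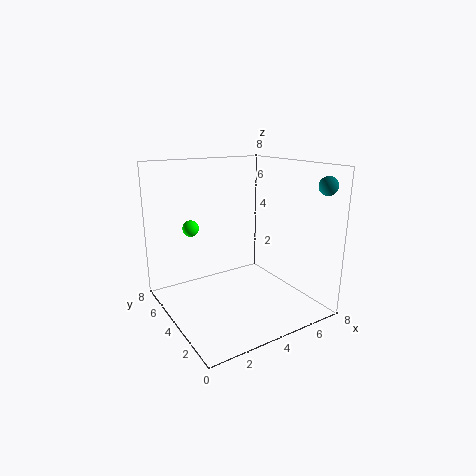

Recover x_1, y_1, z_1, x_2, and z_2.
x_1 = 2.5
y_1 = 7
z_1 = 4
x_2 = 7.5
z_2 = 7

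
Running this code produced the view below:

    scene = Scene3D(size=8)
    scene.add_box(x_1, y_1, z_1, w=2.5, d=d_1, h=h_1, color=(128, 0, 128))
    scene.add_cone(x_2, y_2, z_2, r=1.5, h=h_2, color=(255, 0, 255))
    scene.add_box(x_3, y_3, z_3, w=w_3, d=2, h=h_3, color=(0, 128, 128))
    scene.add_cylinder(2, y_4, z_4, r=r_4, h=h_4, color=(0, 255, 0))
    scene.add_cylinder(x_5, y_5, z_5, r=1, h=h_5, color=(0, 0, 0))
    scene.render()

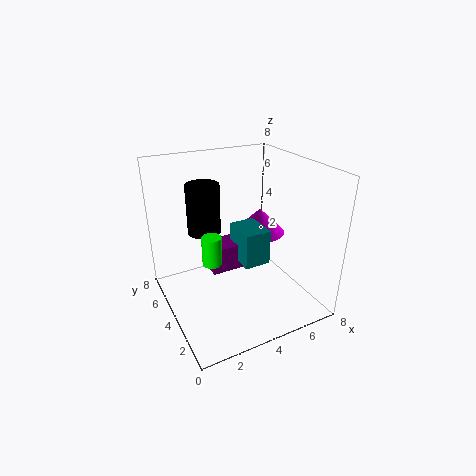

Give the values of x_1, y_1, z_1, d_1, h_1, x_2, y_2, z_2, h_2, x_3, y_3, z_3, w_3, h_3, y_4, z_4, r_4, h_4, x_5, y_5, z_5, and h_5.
x_1 = 2.5
y_1 = 4
z_1 = 2
d_1 = 1.5
h_1 = 1.5
x_2 = 6
y_2 = 5
z_2 = 3.5
h_2 = 1.5
x_3 = 4
y_3 = 3
z_3 = 2.5
w_3 = 1.5
h_3 = 2
y_4 = 3
z_4 = 3.5
r_4 = 0.5
h_4 = 1.5
x_5 = 3
y_5 = 6.5
z_5 = 3.5
h_5 = 3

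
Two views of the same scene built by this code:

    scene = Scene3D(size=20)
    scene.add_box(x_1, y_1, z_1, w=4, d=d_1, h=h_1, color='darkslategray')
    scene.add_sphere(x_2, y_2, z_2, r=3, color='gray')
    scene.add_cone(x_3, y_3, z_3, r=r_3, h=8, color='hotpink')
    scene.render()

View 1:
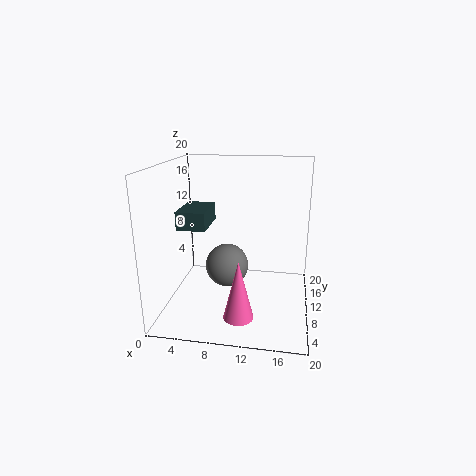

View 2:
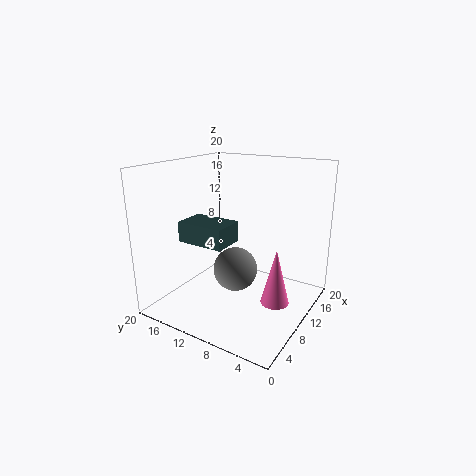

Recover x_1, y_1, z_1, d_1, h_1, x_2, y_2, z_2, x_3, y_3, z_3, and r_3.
x_1 = 2, y_1 = 7.5, z_1 = 11.5, d_1 = 6, h_1 = 2.5, x_2 = 8.5, y_2 = 9.5, z_2 = 6, x_3 = 11, y_3 = 4.5, z_3 = 1, r_3 = 2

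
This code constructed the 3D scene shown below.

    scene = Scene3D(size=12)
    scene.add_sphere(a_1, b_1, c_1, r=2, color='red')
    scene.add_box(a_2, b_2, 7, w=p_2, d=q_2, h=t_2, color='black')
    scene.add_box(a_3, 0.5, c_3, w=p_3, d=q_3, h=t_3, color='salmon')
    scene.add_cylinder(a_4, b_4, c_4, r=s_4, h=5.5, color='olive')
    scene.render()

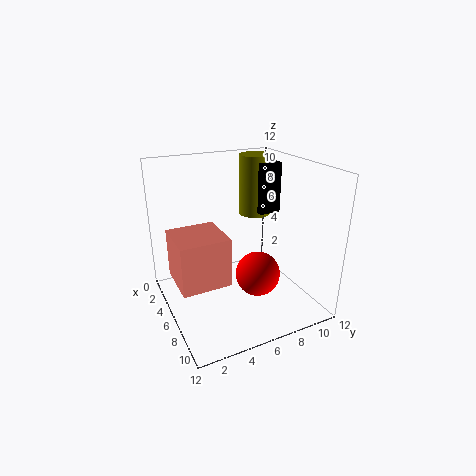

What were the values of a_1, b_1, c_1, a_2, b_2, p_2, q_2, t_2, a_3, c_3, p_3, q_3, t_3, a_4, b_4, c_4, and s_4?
a_1 = 6
b_1 = 8
c_1 = 2
a_2 = 1
b_2 = 9
p_2 = 3.5
q_2 = 2
t_2 = 4.5
a_3 = 4
c_3 = 3
p_3 = 4
q_3 = 4
t_3 = 4
a_4 = 2.5
b_4 = 9.5
c_4 = 6.5
s_4 = 1.5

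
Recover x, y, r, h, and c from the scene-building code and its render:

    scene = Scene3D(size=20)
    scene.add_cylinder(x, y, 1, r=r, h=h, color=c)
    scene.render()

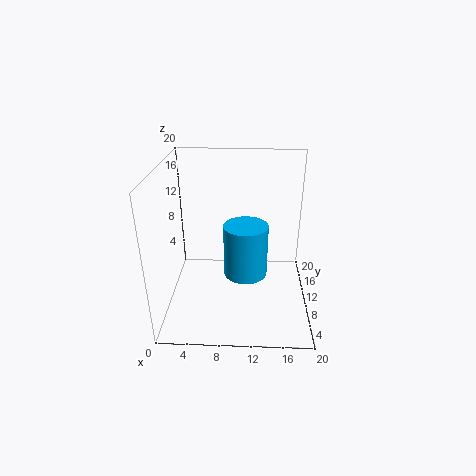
x = 11, y = 15, r = 3.5, h = 8.5, c = 'deepskyblue'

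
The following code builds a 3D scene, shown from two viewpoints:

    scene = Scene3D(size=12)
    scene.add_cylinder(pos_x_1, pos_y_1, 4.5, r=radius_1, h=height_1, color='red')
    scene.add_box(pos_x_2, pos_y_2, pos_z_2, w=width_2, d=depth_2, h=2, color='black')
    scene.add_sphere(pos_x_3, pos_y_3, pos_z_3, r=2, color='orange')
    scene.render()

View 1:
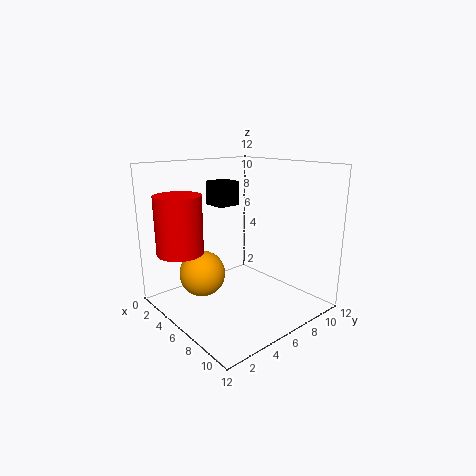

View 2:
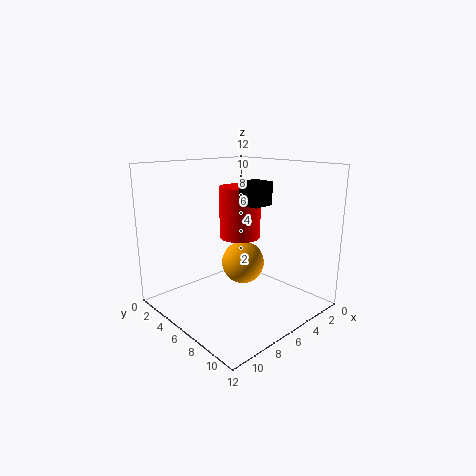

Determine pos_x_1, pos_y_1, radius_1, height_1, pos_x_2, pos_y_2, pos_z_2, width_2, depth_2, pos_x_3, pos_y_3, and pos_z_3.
pos_x_1 = 2.5
pos_y_1 = 2.5
radius_1 = 2
height_1 = 5
pos_x_2 = 3
pos_y_2 = 5
pos_z_2 = 8.5
width_2 = 2
depth_2 = 2
pos_x_3 = 3.5
pos_y_3 = 4
pos_z_3 = 2.5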